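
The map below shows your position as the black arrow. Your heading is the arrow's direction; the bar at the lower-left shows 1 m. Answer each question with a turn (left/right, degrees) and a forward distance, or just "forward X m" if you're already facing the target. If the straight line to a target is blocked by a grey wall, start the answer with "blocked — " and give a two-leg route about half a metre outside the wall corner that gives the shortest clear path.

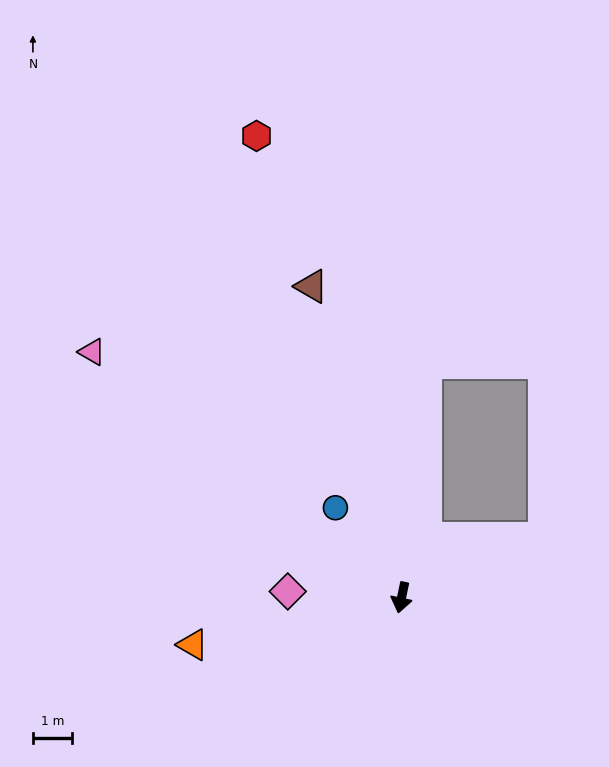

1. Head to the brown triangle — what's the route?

turn right 152°, forward 8.4 m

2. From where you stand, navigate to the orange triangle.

turn right 65°, forward 5.5 m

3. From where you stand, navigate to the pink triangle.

turn right 117°, forward 10.2 m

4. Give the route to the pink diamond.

turn right 81°, forward 3.0 m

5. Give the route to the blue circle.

turn right 132°, forward 2.9 m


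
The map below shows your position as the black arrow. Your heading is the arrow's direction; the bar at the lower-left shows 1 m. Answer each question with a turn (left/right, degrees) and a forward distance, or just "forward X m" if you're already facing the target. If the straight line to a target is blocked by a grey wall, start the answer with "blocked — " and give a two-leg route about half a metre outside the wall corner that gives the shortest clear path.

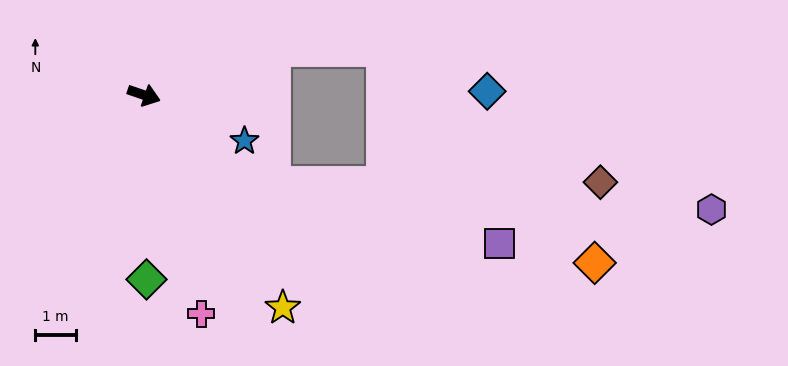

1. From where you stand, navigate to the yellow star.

turn right 38°, forward 6.3 m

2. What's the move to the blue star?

turn right 6°, forward 2.7 m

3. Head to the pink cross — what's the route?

turn right 57°, forward 5.6 m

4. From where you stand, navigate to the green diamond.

turn right 70°, forward 4.6 m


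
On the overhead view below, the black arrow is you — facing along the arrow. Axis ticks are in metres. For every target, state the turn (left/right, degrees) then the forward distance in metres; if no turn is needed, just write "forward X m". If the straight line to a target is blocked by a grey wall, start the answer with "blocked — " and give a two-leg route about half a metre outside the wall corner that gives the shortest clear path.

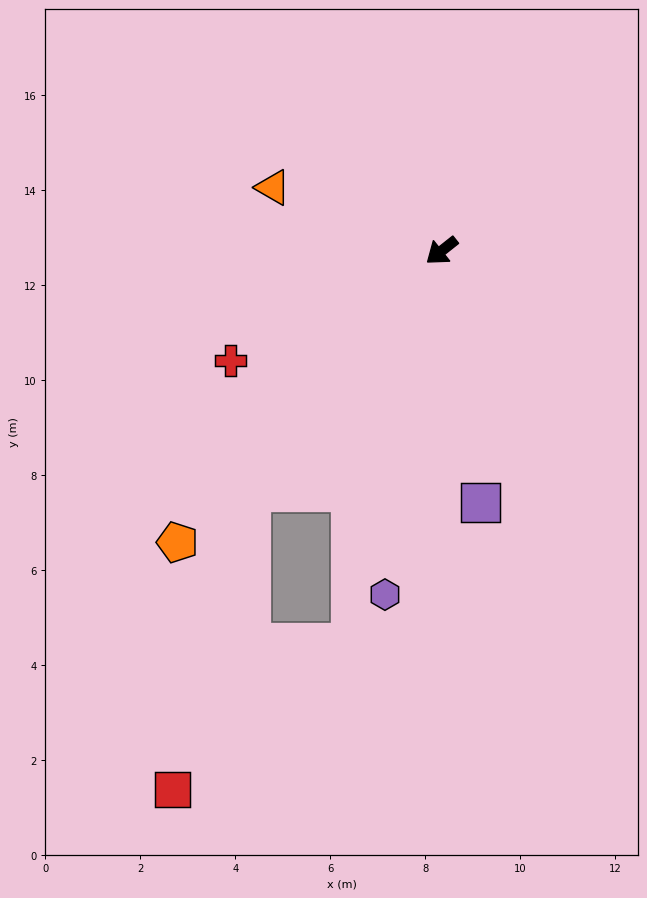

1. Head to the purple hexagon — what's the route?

turn left 42°, forward 7.3 m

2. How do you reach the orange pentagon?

turn left 9°, forward 8.3 m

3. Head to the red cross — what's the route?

turn right 11°, forward 5.0 m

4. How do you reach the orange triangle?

turn right 59°, forward 3.8 m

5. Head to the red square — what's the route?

blocked — turn left 13°, forward 6.5 m, then turn left 24°, forward 6.5 m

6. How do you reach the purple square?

turn left 60°, forward 5.4 m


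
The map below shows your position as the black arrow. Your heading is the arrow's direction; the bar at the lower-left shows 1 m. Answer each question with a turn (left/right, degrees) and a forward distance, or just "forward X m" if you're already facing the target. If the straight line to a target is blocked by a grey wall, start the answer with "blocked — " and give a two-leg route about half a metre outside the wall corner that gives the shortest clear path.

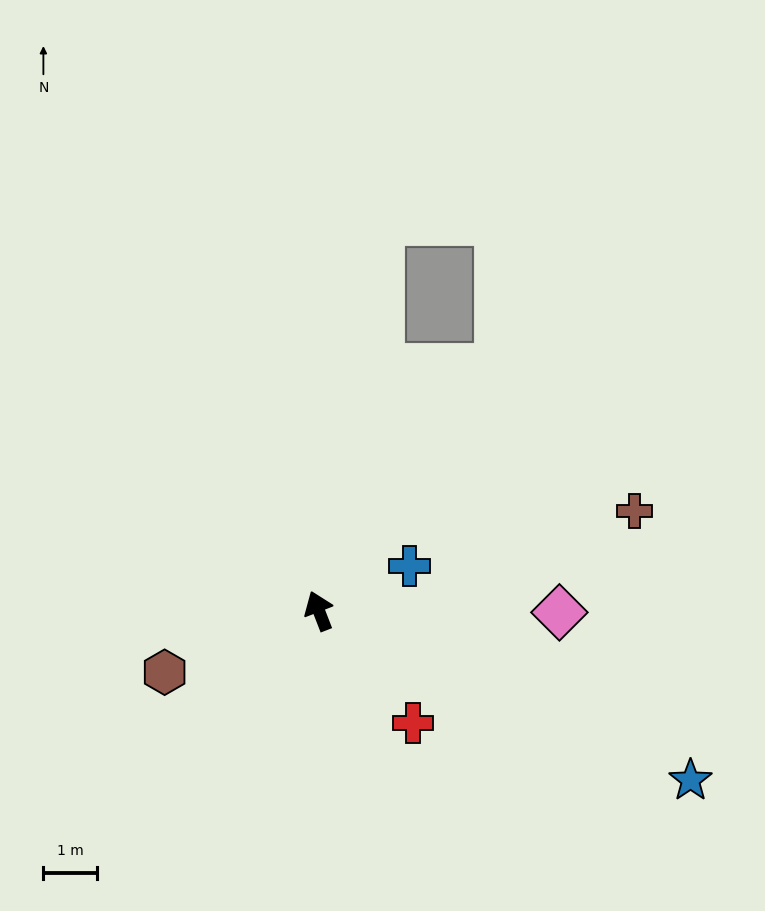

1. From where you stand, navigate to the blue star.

turn right 136°, forward 7.6 m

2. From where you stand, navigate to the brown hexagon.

turn left 90°, forward 3.1 m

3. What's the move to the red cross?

turn right 161°, forward 2.7 m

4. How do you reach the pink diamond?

turn right 112°, forward 4.5 m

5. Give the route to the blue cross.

turn right 85°, forward 1.9 m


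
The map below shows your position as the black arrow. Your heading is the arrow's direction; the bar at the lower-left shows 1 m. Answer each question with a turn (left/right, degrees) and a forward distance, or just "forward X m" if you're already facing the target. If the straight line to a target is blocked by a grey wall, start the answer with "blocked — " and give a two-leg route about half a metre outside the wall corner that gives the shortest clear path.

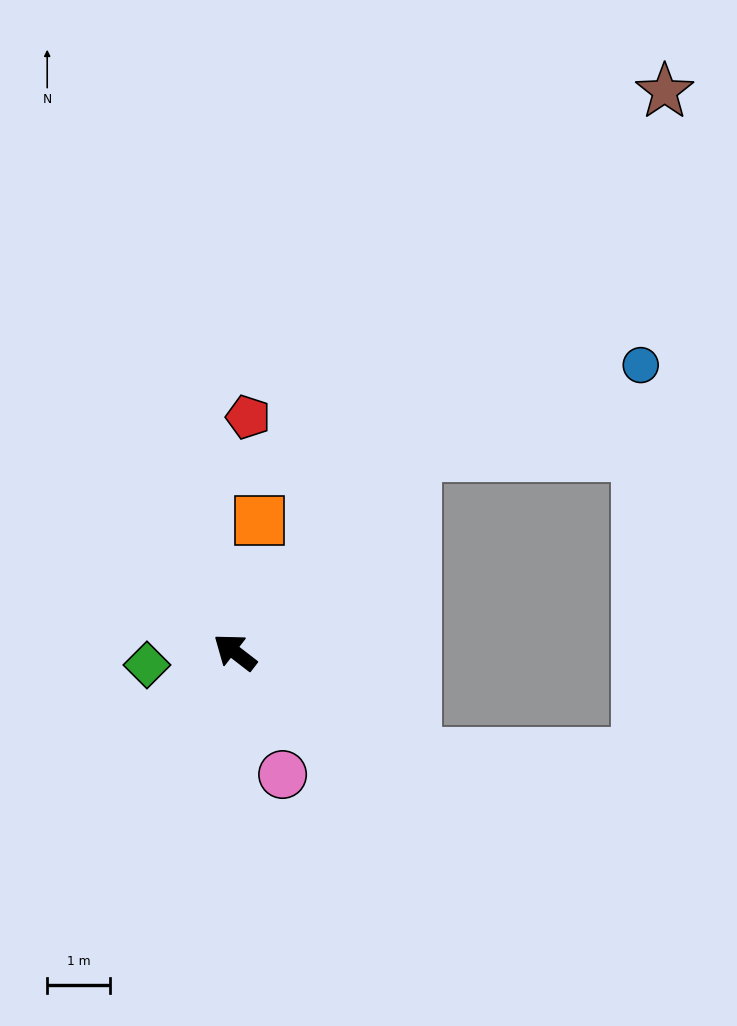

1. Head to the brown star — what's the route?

turn right 90°, forward 11.3 m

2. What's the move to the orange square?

turn right 63°, forward 2.1 m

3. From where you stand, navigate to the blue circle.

blocked — turn right 95°, forward 4.3 m, then turn right 26°, forward 3.9 m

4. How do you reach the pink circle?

turn left 149°, forward 2.1 m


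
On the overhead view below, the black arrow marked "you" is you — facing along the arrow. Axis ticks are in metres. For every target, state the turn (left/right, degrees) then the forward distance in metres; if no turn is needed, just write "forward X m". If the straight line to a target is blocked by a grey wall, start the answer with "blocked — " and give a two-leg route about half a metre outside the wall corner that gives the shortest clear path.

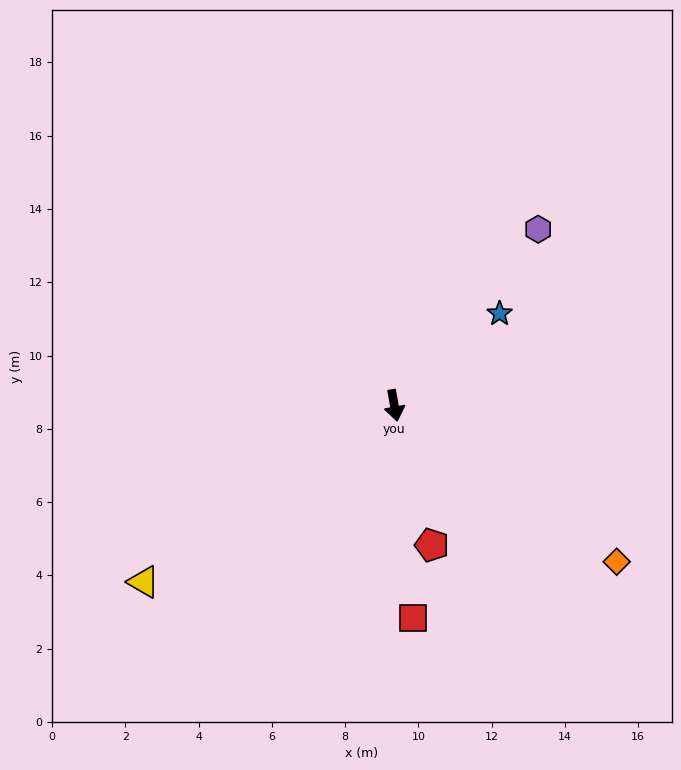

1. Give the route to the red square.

turn right 5°, forward 5.8 m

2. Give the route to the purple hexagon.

turn left 131°, forward 6.2 m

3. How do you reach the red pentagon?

turn left 5°, forward 3.9 m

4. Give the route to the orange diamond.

turn left 45°, forward 7.4 m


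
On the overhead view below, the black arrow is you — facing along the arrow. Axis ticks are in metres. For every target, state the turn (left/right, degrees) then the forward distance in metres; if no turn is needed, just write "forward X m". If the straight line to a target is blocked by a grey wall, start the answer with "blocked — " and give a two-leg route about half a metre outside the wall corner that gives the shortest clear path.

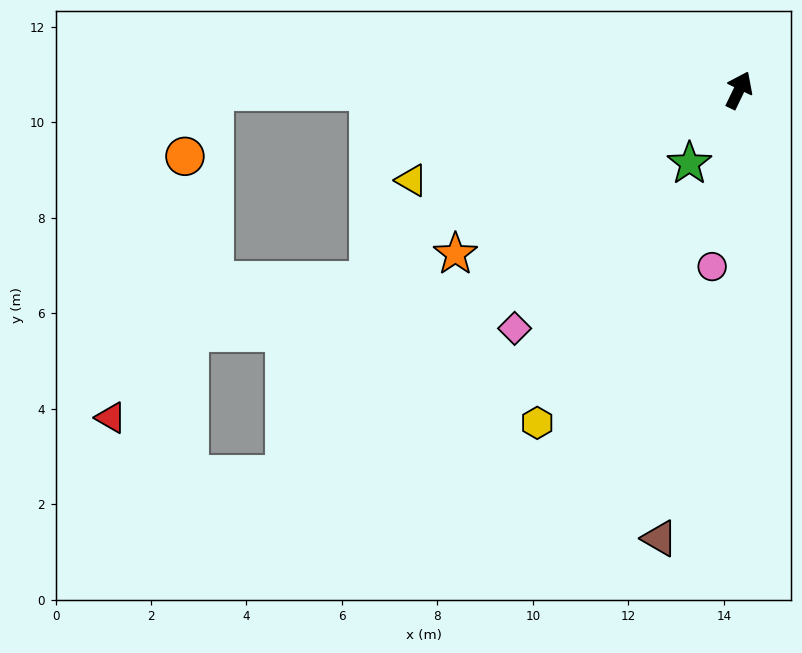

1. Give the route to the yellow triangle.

turn left 131°, forward 7.1 m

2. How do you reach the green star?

turn left 172°, forward 1.9 m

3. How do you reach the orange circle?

blocked — turn left 116°, forward 11.0 m, then turn left 66°, forward 1.5 m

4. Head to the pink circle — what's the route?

turn right 163°, forward 3.7 m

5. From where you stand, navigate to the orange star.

turn left 146°, forward 6.9 m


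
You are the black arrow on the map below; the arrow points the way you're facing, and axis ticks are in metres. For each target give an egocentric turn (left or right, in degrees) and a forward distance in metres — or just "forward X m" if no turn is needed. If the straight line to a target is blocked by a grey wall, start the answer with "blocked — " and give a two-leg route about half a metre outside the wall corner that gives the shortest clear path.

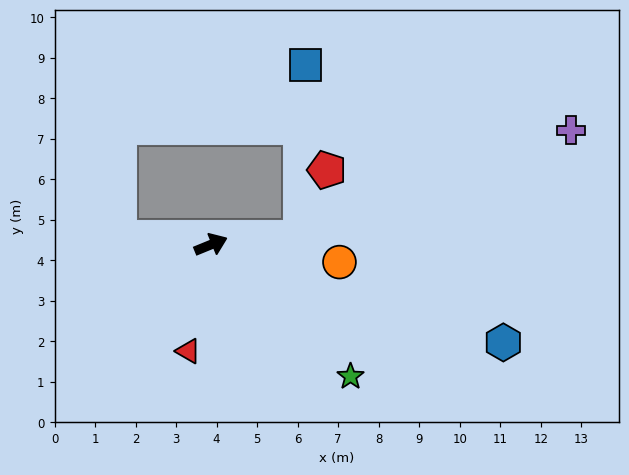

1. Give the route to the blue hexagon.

turn right 41°, forward 7.6 m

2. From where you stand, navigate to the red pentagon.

blocked — turn right 17°, forward 2.2 m, then turn left 63°, forward 1.8 m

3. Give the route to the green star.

turn right 66°, forward 4.7 m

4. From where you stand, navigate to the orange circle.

turn right 30°, forward 3.2 m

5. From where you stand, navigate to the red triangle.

turn right 124°, forward 2.7 m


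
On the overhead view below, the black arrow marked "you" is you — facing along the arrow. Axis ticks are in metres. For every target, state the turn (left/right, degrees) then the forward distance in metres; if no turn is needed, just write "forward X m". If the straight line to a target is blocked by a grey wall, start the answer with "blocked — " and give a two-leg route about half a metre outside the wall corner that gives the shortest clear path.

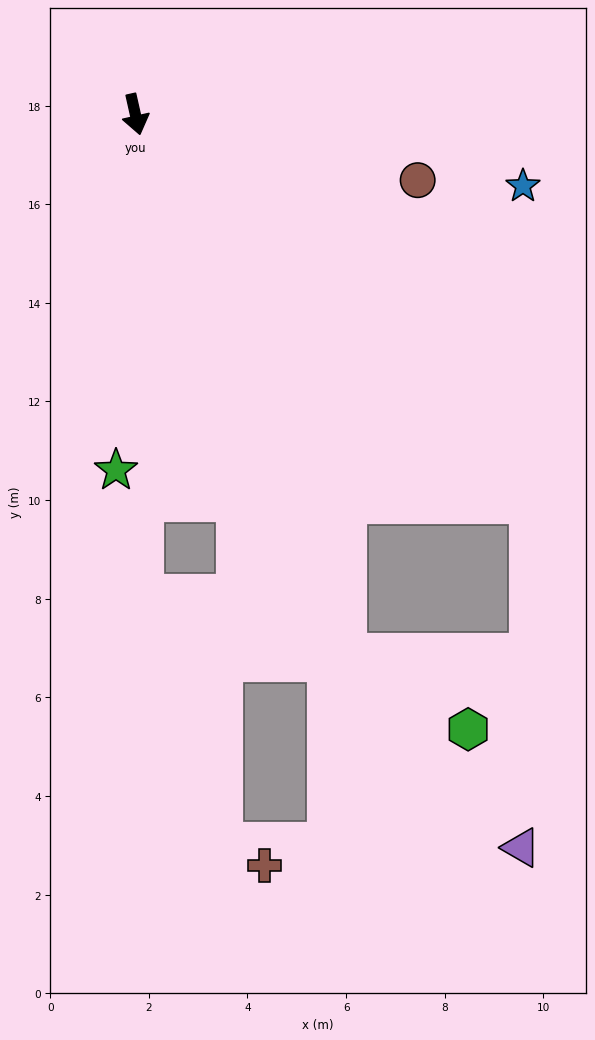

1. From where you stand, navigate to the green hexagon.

blocked — turn left 9°, forward 11.8 m, then turn left 37°, forward 2.9 m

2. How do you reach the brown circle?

turn left 64°, forward 5.9 m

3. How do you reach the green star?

turn right 16°, forward 7.2 m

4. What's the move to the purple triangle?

blocked — turn left 9°, forward 11.8 m, then turn left 21°, forward 5.3 m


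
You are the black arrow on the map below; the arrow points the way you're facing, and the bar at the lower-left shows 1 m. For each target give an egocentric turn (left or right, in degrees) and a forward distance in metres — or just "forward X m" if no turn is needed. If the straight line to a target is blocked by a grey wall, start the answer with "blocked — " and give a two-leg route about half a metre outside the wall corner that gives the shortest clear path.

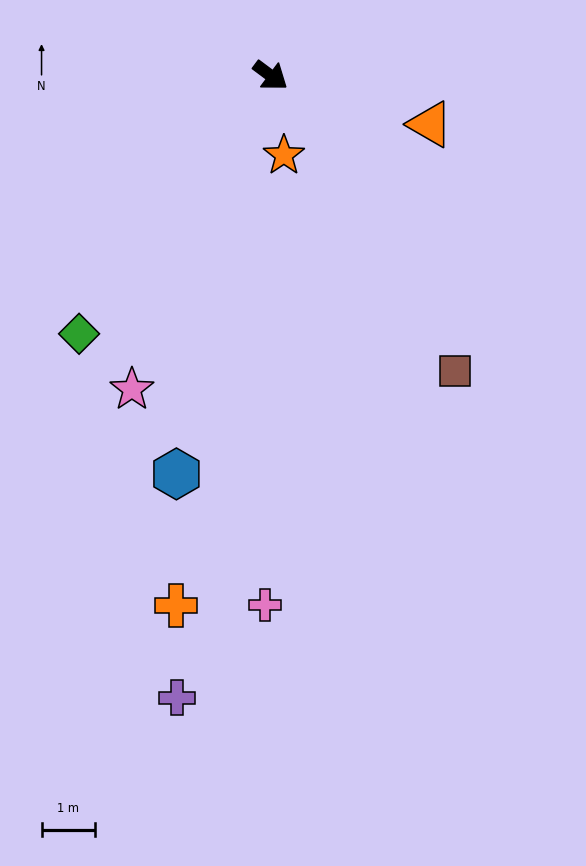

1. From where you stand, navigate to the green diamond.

turn right 90°, forward 6.0 m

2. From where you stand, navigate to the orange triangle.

turn left 20°, forward 3.1 m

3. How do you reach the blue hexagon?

turn right 67°, forward 7.6 m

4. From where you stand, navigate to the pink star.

turn right 77°, forward 6.4 m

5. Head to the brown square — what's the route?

turn right 21°, forward 6.5 m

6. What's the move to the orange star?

turn right 44°, forward 1.5 m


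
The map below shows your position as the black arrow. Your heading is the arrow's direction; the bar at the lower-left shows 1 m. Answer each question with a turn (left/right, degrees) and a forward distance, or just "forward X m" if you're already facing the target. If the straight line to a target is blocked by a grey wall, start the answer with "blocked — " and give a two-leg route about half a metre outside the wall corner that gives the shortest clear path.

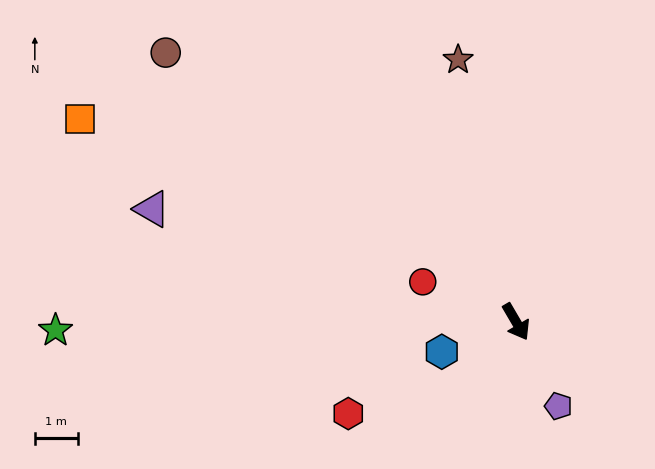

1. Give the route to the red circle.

turn right 144°, forward 2.4 m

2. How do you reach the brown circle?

turn right 158°, forward 10.3 m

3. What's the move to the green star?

turn right 119°, forward 10.7 m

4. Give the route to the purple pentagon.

turn right 4°, forward 2.2 m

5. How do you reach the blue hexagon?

turn right 98°, forward 1.9 m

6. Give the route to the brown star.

turn left 162°, forward 6.3 m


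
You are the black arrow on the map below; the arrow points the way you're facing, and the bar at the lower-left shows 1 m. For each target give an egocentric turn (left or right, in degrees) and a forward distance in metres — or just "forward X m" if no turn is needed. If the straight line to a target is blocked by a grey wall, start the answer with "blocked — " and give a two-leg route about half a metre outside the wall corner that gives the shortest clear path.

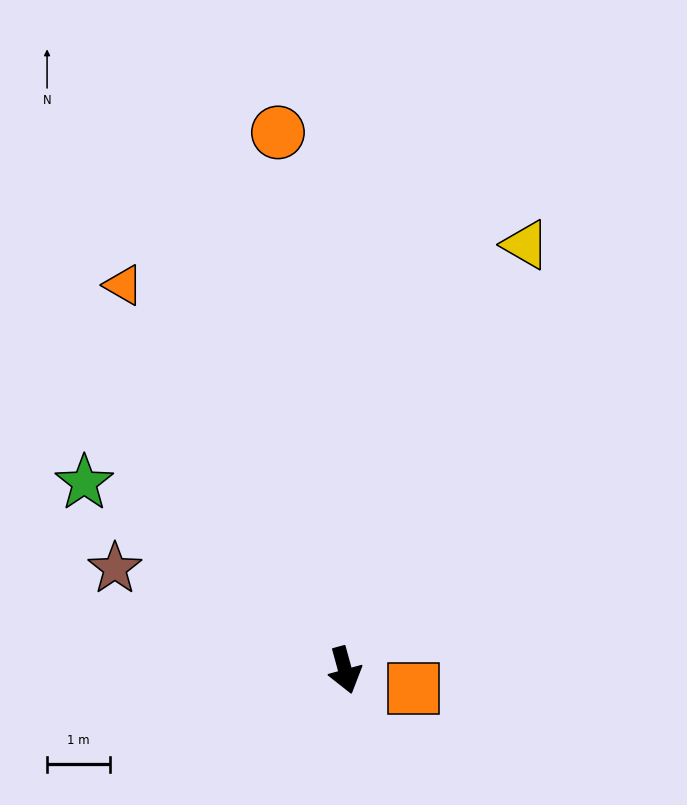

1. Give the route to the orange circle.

turn left 172°, forward 8.6 m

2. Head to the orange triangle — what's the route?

turn right 165°, forward 7.1 m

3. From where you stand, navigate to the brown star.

turn right 129°, forward 4.0 m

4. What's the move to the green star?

turn right 141°, forward 5.1 m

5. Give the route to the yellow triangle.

turn left 142°, forward 7.3 m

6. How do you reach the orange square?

turn left 60°, forward 1.1 m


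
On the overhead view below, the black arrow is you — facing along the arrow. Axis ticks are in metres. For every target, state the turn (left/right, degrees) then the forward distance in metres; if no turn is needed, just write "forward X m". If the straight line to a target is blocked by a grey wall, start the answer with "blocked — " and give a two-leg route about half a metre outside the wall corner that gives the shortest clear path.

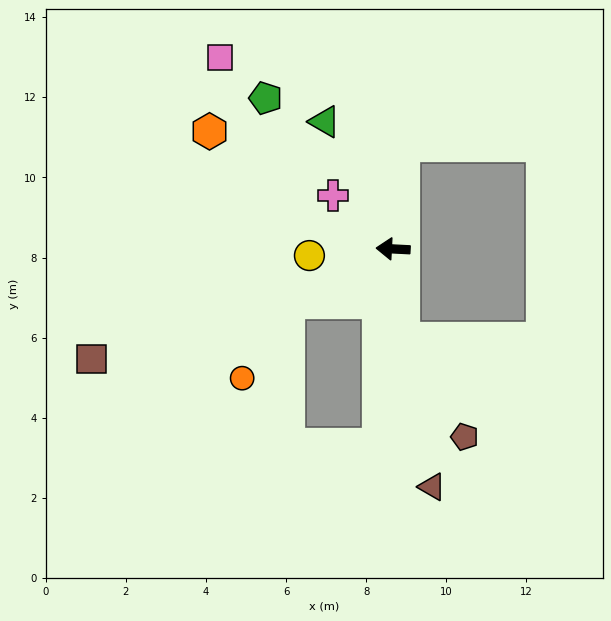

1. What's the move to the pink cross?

turn right 39°, forward 2.0 m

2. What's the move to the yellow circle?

turn left 7°, forward 2.1 m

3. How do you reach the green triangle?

turn right 59°, forward 3.6 m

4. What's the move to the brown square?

turn left 23°, forward 8.0 m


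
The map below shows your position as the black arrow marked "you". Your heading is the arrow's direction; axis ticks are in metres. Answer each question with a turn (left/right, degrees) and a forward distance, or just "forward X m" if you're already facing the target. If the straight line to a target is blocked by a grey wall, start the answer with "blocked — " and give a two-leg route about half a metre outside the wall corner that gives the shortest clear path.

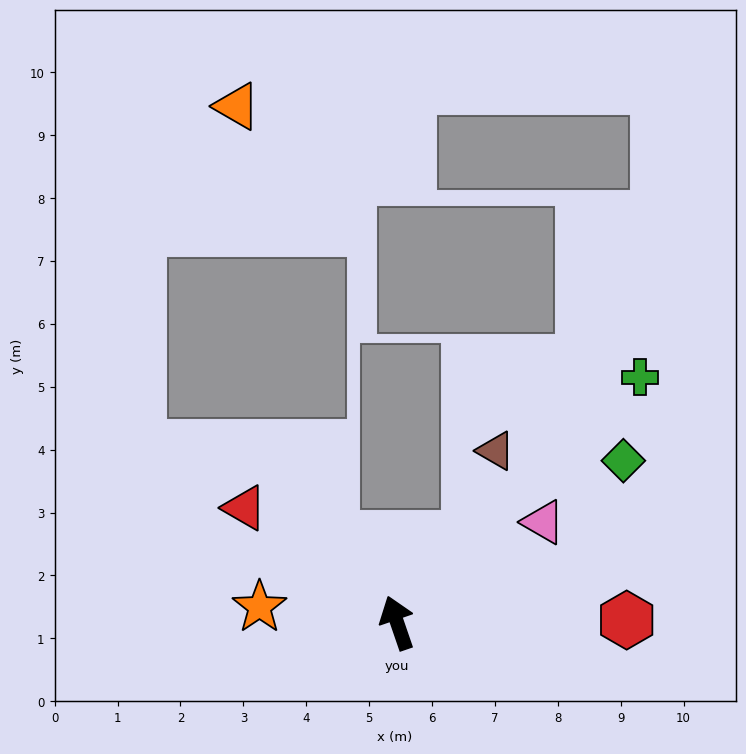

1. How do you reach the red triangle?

turn left 34°, forward 3.0 m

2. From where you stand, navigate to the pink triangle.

turn right 74°, forward 2.8 m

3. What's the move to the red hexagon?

turn right 108°, forward 3.6 m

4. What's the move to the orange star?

turn left 64°, forward 2.2 m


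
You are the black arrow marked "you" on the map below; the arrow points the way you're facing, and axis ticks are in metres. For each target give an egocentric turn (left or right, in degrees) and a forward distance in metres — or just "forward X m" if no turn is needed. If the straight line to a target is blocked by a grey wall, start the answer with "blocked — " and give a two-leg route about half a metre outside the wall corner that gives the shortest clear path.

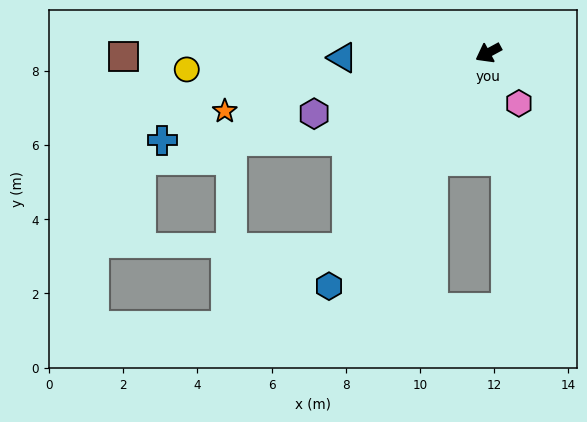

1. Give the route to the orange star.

turn right 16°, forward 7.3 m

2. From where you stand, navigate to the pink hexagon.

turn left 93°, forward 1.6 m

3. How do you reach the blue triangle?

turn right 27°, forward 3.9 m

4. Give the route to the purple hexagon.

turn right 9°, forward 5.0 m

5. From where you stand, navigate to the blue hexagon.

turn left 27°, forward 7.6 m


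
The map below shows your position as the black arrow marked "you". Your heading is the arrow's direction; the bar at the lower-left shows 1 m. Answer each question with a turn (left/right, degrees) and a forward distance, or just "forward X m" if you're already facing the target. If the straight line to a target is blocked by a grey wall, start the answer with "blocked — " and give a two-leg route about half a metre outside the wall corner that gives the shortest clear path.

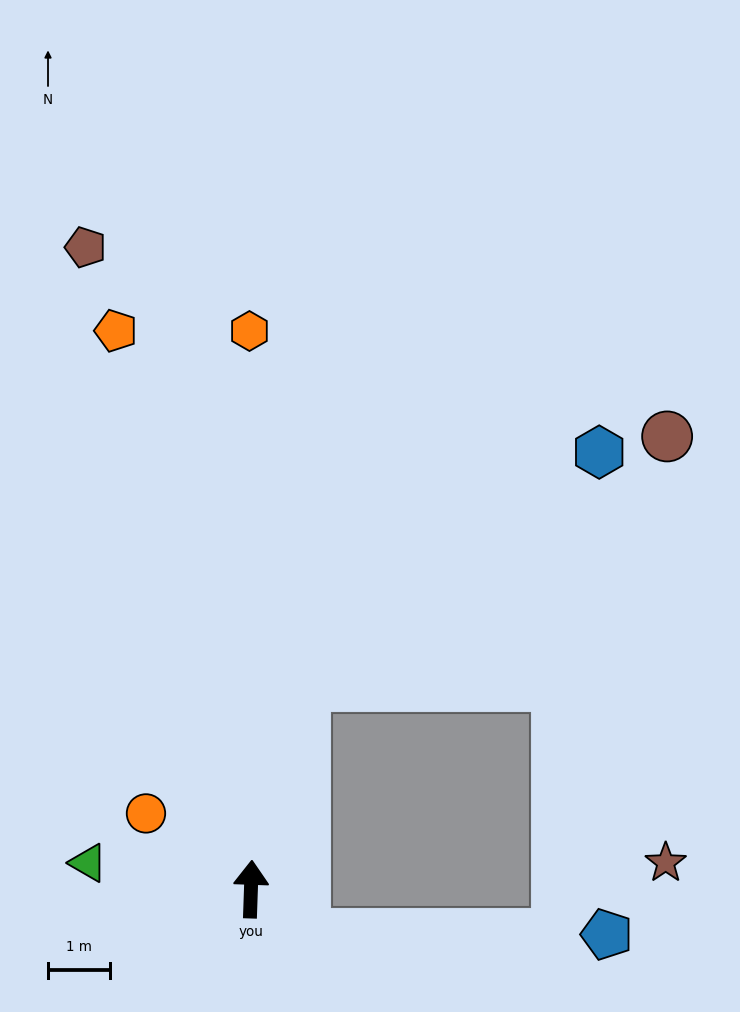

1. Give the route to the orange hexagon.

turn left 2°, forward 9.0 m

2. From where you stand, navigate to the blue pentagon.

blocked — turn right 129°, forward 1.1 m, then turn left 41°, forward 4.9 m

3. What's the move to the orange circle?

turn left 56°, forward 2.1 m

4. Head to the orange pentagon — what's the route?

turn left 16°, forward 9.3 m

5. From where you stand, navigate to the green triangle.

turn left 83°, forward 2.7 m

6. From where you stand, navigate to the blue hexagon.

blocked — turn right 13°, forward 3.4 m, then turn right 37°, forward 6.1 m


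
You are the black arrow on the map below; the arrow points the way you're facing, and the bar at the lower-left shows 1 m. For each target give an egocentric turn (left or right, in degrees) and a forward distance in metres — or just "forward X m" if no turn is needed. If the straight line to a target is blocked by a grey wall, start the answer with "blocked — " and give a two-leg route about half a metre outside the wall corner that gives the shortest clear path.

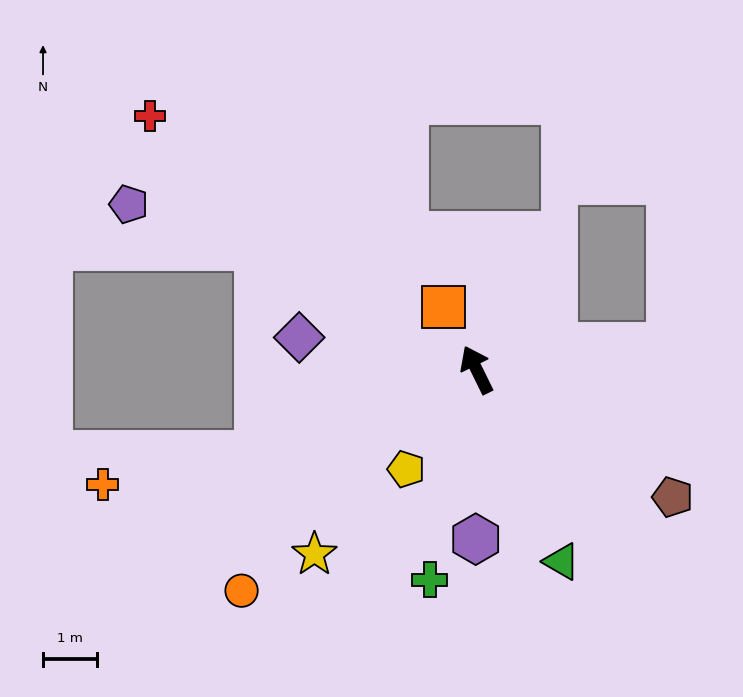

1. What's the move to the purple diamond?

turn left 54°, forward 3.4 m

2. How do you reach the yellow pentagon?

turn left 119°, forward 2.3 m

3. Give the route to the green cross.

turn left 141°, forward 4.0 m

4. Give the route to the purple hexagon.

turn left 153°, forward 3.2 m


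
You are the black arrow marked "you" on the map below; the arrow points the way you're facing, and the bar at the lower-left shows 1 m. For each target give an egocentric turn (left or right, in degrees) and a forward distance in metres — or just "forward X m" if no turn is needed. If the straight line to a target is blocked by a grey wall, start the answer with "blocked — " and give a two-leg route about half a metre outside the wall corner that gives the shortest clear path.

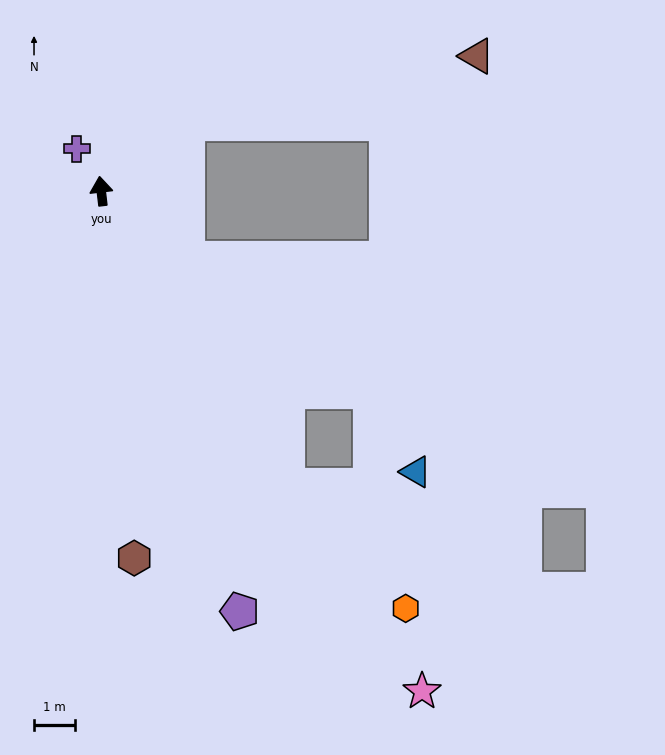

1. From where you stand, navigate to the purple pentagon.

turn right 168°, forward 10.8 m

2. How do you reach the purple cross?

turn left 23°, forward 1.2 m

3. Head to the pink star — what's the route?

turn right 154°, forward 14.5 m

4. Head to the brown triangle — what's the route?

blocked — turn right 59°, forward 2.7 m, then turn right 24°, forward 7.2 m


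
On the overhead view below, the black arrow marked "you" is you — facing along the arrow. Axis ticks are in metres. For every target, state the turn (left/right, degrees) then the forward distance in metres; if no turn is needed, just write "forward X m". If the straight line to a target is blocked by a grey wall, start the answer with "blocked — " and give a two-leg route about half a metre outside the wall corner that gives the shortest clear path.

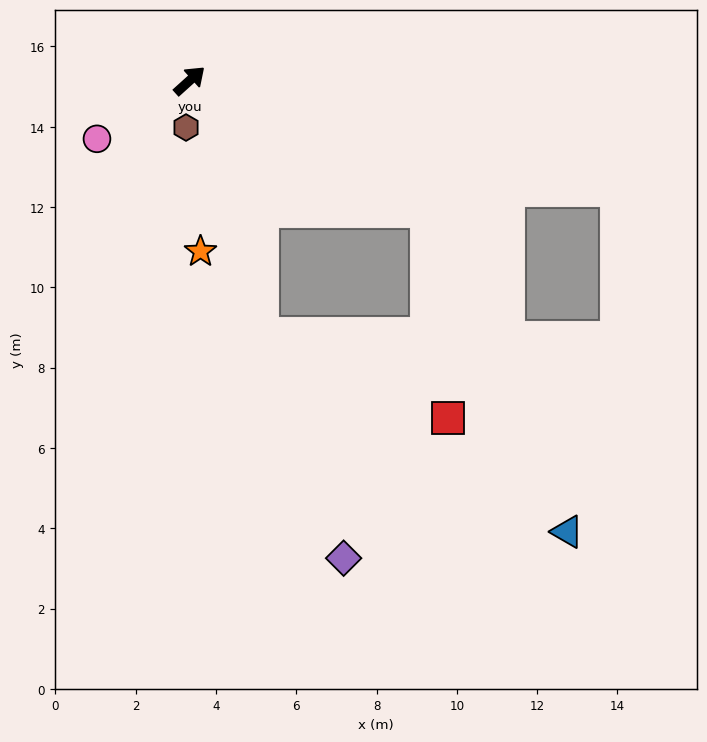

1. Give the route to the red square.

blocked — turn right 71°, forward 6.7 m, then turn right 55°, forward 5.2 m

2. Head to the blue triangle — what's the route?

blocked — turn right 71°, forward 6.7 m, then turn right 37°, forward 8.7 m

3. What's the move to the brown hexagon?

turn right 136°, forward 1.2 m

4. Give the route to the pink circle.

turn left 170°, forward 2.7 m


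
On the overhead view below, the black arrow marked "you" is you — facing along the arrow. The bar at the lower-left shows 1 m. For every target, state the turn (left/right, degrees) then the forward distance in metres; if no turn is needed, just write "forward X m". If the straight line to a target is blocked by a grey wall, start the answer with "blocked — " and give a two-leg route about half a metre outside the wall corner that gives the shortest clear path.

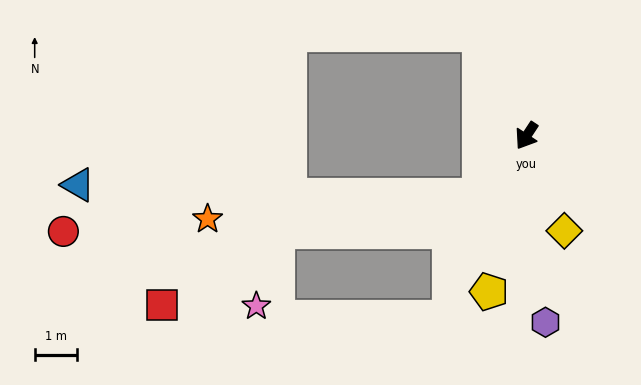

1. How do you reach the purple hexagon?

turn left 39°, forward 4.4 m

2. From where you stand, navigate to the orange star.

blocked — turn right 4°, forward 1.8 m, then turn right 48°, forward 6.5 m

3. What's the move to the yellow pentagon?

turn left 20°, forward 3.8 m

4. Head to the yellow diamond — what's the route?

turn left 55°, forward 2.4 m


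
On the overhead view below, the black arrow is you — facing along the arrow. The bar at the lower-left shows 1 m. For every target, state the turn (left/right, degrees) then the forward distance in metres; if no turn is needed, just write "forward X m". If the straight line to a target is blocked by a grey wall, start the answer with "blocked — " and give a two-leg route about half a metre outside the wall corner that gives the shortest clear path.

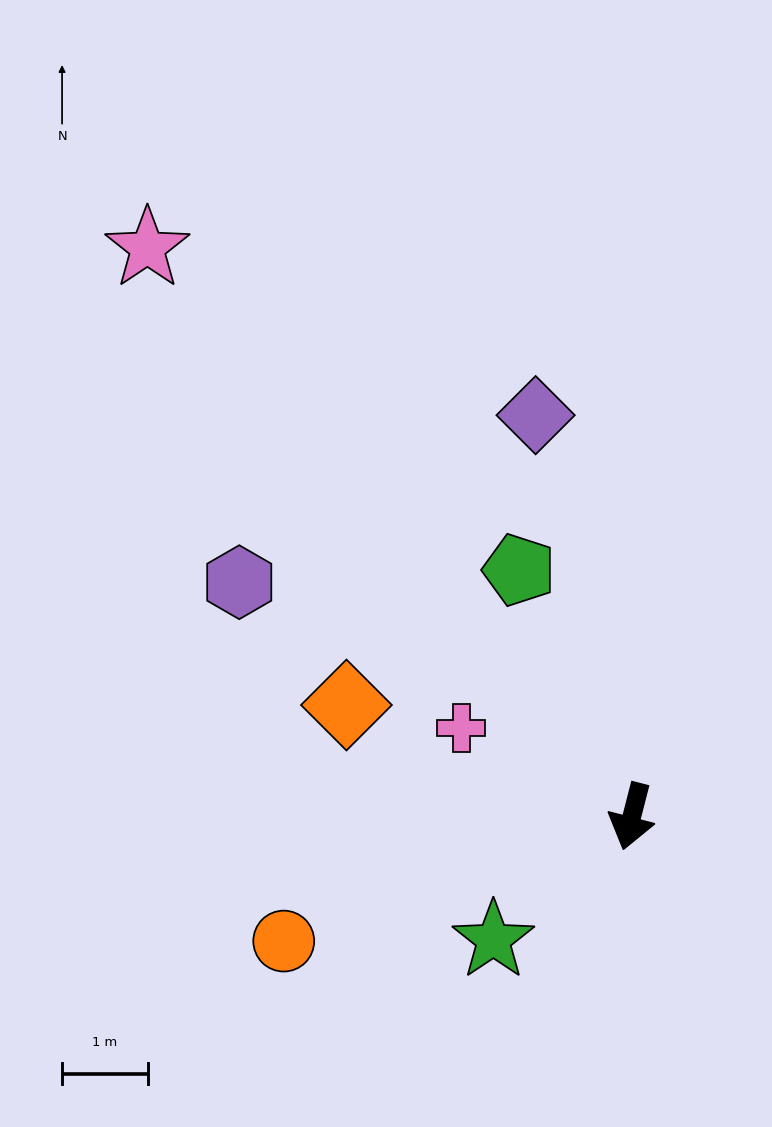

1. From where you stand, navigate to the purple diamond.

turn right 152°, forward 4.8 m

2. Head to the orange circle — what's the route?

turn right 56°, forward 4.3 m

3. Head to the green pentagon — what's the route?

turn right 141°, forward 3.2 m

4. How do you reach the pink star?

turn right 125°, forward 8.7 m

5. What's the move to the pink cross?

turn right 103°, forward 2.2 m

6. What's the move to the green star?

turn right 34°, forward 2.2 m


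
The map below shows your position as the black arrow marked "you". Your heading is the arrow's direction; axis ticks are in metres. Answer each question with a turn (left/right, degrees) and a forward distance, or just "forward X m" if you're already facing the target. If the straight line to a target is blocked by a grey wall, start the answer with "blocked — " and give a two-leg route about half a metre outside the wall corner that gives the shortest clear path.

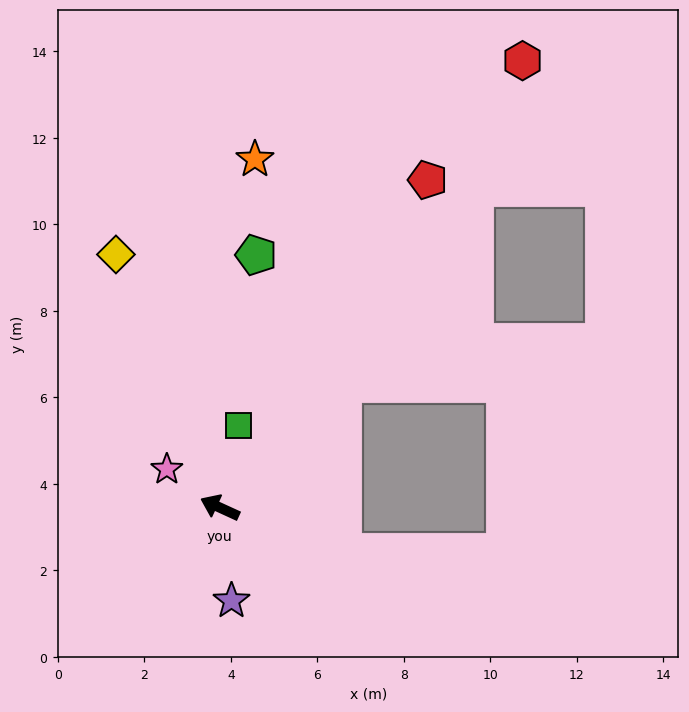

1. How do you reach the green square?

turn right 78°, forward 2.0 m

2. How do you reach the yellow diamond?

turn right 43°, forward 6.3 m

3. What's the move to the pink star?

turn right 11°, forward 1.5 m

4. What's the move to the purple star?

turn left 122°, forward 2.2 m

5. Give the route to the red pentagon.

turn right 98°, forward 9.0 m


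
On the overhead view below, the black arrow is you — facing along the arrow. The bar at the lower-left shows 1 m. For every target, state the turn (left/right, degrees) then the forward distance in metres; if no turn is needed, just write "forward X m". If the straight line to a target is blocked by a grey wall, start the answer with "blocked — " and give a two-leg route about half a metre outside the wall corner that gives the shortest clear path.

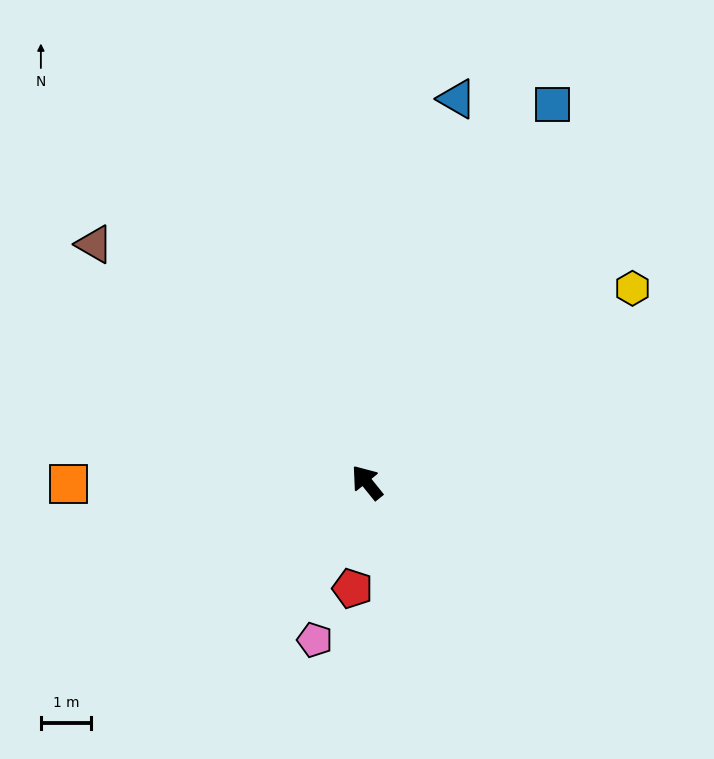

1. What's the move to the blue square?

turn right 65°, forward 8.5 m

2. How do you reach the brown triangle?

turn left 10°, forward 7.3 m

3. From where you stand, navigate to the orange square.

turn left 51°, forward 6.0 m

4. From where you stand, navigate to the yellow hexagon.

turn right 93°, forward 6.6 m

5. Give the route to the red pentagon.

turn left 133°, forward 2.2 m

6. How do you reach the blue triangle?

turn right 52°, forward 7.9 m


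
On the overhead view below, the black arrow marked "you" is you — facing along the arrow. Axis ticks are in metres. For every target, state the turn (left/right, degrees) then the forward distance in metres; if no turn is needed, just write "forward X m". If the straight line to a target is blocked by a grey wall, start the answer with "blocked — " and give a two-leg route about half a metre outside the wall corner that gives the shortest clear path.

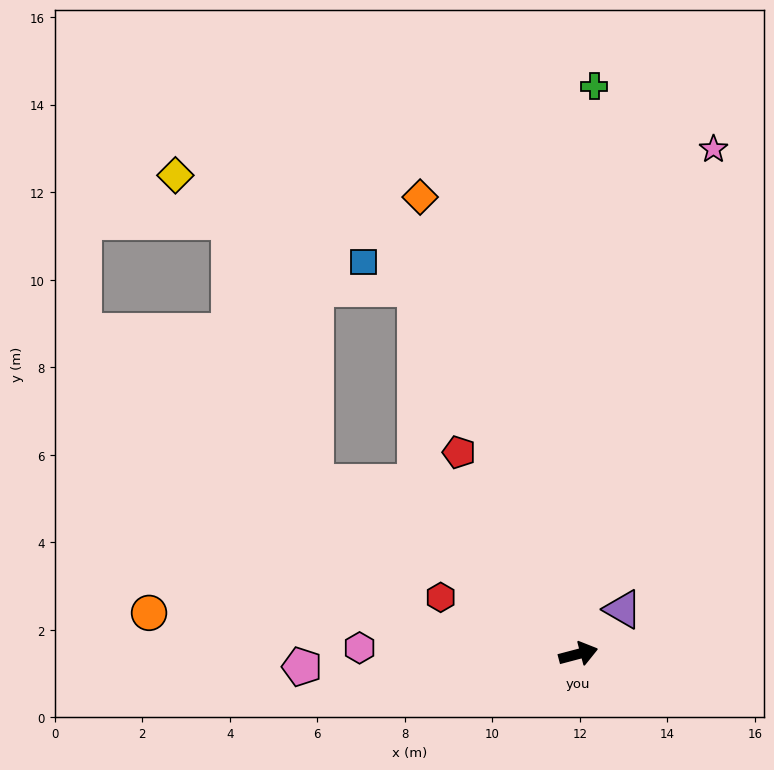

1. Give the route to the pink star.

turn left 60°, forward 11.9 m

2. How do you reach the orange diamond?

turn left 94°, forward 11.0 m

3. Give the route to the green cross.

turn left 74°, forward 13.0 m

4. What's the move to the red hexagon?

turn left 143°, forward 3.4 m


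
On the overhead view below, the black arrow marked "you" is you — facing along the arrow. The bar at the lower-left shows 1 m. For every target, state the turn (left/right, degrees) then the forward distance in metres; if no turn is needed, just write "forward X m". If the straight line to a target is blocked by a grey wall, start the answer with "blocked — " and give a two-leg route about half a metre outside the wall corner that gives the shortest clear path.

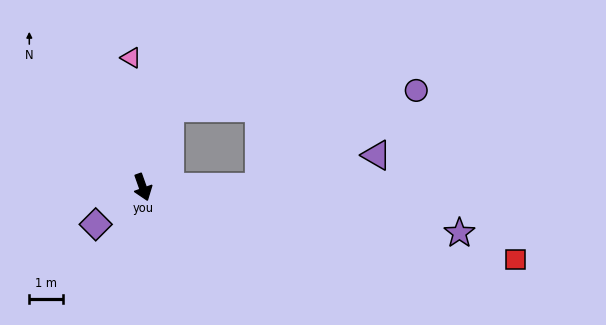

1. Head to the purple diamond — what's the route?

turn right 71°, forward 1.8 m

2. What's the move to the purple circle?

blocked — turn left 70°, forward 3.5 m, then turn left 32°, forward 5.5 m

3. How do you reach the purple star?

turn left 62°, forward 9.6 m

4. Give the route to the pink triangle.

turn left 166°, forward 3.9 m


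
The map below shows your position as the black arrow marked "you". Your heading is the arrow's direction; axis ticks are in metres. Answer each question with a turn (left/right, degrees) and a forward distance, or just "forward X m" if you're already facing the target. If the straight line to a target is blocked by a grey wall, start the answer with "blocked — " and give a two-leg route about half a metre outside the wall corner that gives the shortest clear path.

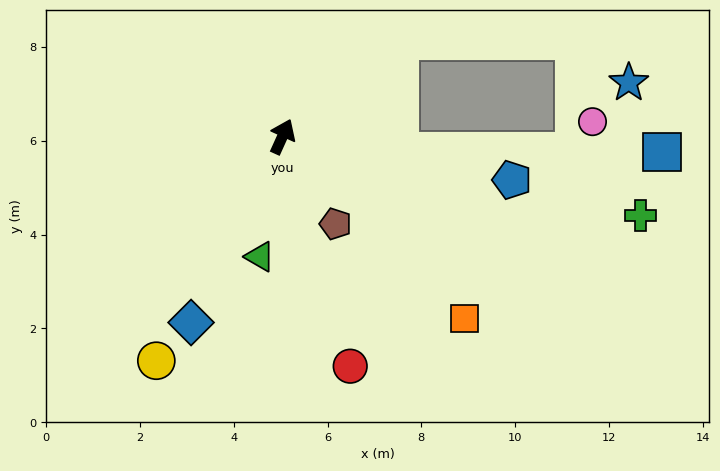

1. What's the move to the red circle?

turn right 139°, forward 5.1 m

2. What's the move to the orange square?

turn right 111°, forward 5.5 m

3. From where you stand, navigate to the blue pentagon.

turn right 76°, forward 5.0 m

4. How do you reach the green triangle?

turn right 166°, forward 2.6 m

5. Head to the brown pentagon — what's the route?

turn right 124°, forward 2.2 m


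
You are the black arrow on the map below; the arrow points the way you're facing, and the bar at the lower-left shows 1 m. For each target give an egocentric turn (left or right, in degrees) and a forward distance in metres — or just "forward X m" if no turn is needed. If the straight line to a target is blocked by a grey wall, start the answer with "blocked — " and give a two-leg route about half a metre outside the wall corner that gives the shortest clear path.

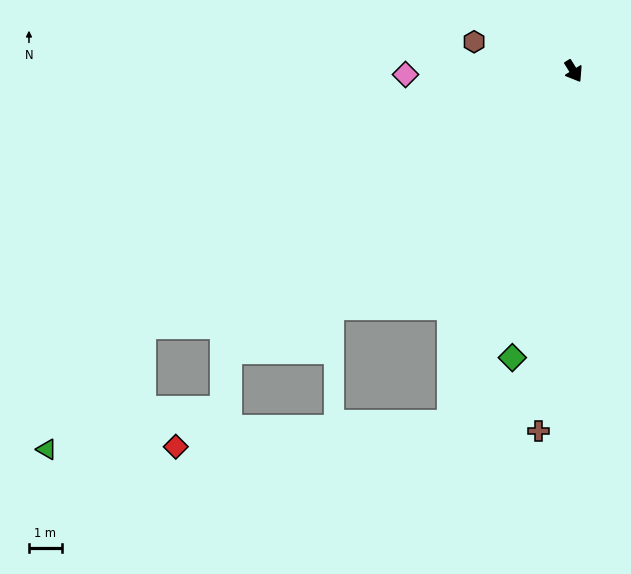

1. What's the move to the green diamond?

turn right 44°, forward 8.9 m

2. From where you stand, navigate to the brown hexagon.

turn right 138°, forward 3.2 m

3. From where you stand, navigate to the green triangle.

blocked — turn right 91°, forward 15.2 m, then turn left 21°, forward 4.8 m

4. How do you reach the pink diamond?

turn right 121°, forward 5.1 m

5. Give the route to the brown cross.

turn right 37°, forward 11.0 m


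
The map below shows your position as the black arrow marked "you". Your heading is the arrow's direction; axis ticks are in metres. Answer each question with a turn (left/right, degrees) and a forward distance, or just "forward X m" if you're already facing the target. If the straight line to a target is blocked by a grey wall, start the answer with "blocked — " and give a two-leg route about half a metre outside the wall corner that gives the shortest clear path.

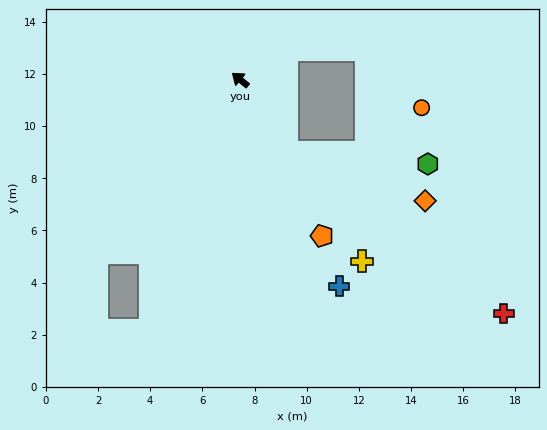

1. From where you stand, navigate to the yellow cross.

turn left 163°, forward 8.4 m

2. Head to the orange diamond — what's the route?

blocked — turn left 163°, forward 3.3 m, then turn left 37°, forward 5.6 m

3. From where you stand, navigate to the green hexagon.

blocked — turn left 163°, forward 3.3 m, then turn left 51°, forward 5.4 m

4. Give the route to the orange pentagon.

turn left 157°, forward 6.8 m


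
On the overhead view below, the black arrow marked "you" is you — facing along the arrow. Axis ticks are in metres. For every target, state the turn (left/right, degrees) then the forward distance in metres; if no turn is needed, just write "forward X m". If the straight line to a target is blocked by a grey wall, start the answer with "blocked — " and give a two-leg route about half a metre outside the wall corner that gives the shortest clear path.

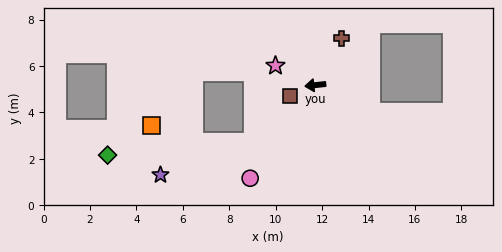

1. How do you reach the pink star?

turn right 32°, forward 1.9 m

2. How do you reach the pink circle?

turn left 49°, forward 4.9 m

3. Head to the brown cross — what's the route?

turn right 125°, forward 2.3 m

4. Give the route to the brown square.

turn left 17°, forward 1.2 m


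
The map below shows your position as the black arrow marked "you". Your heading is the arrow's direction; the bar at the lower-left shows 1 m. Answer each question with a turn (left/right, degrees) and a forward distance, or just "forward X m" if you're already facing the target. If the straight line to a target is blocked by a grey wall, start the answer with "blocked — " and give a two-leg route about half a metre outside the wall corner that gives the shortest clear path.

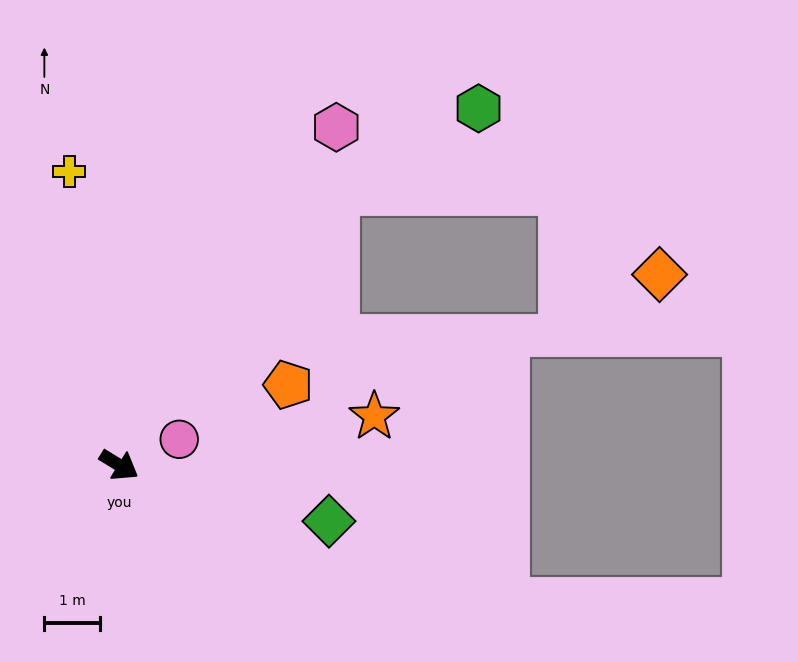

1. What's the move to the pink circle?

turn left 55°, forward 1.2 m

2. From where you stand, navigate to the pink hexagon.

turn left 89°, forward 7.3 m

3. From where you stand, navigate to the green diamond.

turn left 17°, forward 3.9 m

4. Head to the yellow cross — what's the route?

turn left 131°, forward 5.4 m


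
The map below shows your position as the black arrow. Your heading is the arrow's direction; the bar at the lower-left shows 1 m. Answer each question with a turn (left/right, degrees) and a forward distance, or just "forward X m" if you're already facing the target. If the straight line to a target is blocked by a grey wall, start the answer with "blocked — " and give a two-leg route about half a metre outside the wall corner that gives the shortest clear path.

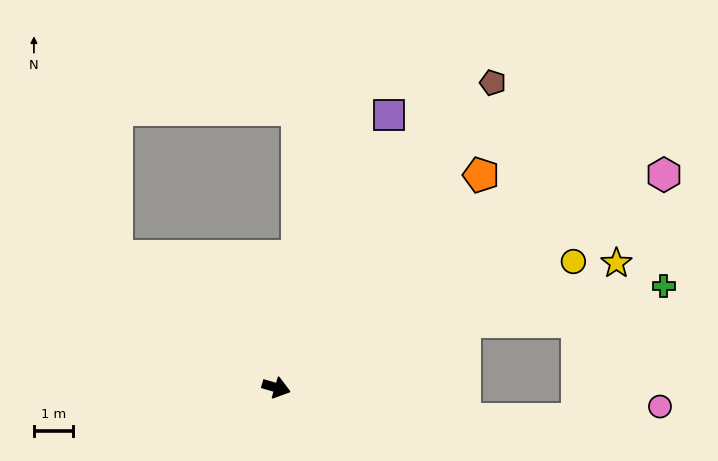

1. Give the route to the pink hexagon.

turn left 45°, forward 11.3 m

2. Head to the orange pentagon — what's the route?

turn left 62°, forward 7.5 m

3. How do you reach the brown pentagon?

turn left 71°, forward 9.6 m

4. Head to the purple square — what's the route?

turn left 84°, forward 7.5 m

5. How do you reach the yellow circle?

turn left 39°, forward 8.2 m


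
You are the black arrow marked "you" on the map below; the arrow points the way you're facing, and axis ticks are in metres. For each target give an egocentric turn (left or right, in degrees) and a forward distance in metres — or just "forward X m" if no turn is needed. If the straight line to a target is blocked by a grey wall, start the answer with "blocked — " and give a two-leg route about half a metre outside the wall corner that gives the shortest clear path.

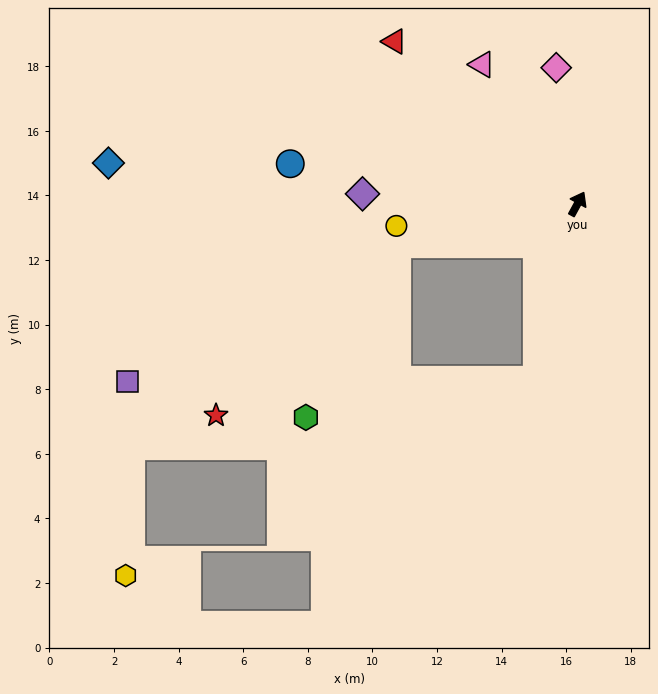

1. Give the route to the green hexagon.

blocked — turn left 131°, forward 5.7 m, then turn left 50°, forward 6.0 m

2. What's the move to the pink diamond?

turn left 37°, forward 4.3 m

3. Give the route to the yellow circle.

turn left 126°, forward 5.7 m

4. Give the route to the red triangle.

turn left 77°, forward 7.6 m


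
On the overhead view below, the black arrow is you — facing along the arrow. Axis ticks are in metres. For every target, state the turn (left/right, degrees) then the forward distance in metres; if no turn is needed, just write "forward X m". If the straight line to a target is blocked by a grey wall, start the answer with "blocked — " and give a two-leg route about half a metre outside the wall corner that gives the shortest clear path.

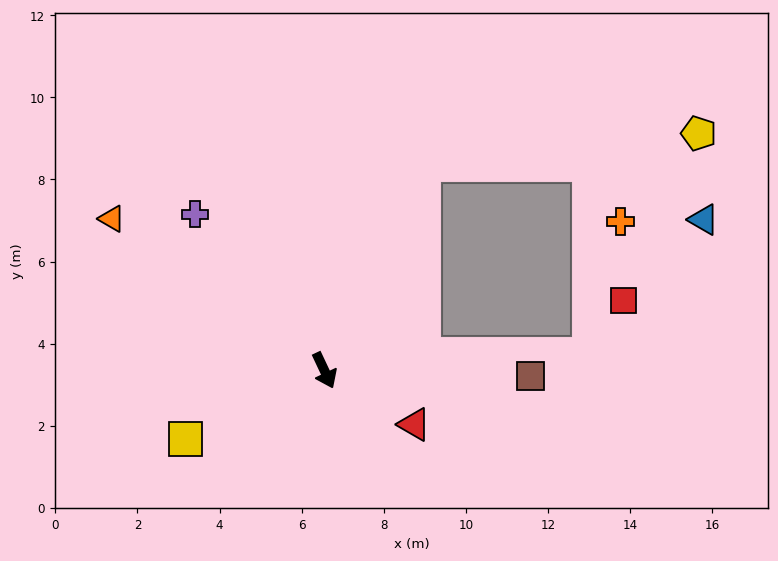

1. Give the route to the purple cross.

turn right 166°, forward 4.9 m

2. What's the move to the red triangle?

turn left 34°, forward 2.6 m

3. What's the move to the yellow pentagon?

blocked — turn left 129°, forward 5.6 m, then turn right 58°, forward 6.8 m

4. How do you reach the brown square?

turn left 63°, forward 5.0 m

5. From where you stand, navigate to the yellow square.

turn right 89°, forward 3.8 m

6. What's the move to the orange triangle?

turn right 151°, forward 6.4 m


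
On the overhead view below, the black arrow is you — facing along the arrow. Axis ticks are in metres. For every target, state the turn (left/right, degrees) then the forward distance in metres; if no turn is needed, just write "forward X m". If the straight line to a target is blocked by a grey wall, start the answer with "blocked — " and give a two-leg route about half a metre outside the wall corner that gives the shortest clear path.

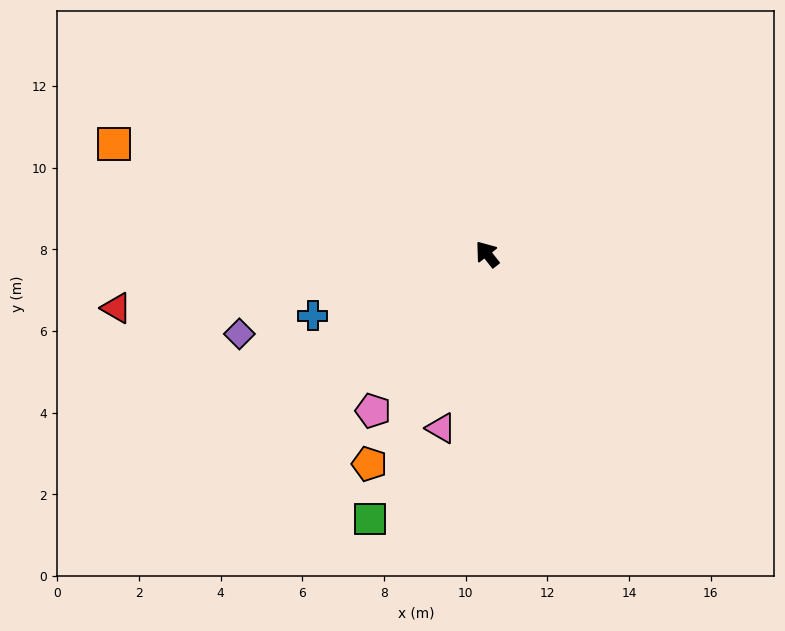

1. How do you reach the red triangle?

turn left 60°, forward 9.2 m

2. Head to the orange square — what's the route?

turn left 35°, forward 9.5 m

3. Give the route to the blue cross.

turn left 71°, forward 4.5 m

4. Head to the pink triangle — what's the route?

turn left 127°, forward 4.4 m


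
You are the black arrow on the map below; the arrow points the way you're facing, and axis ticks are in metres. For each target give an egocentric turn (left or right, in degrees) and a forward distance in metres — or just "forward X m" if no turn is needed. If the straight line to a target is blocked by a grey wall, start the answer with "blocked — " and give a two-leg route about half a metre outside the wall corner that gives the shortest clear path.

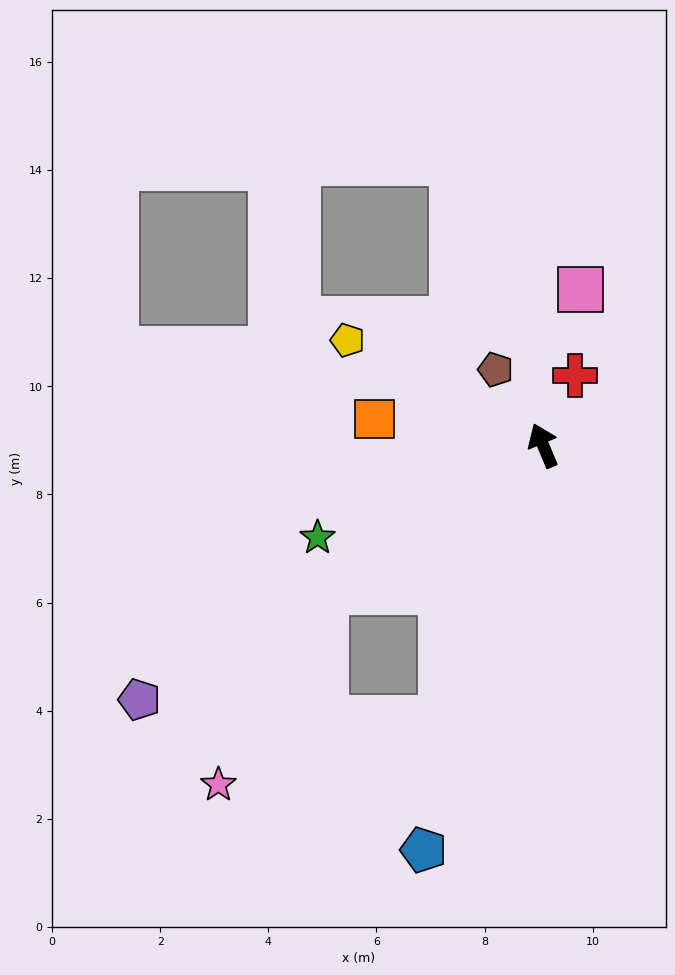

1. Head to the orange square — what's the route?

turn left 58°, forward 3.2 m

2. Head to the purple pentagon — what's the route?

turn left 99°, forward 8.8 m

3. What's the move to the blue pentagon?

turn left 141°, forward 7.8 m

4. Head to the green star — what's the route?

turn left 89°, forward 4.5 m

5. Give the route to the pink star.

blocked — turn left 101°, forward 4.8 m, then turn left 27°, forward 4.1 m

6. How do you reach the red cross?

turn right 47°, forward 1.4 m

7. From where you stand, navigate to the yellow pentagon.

turn left 39°, forward 4.1 m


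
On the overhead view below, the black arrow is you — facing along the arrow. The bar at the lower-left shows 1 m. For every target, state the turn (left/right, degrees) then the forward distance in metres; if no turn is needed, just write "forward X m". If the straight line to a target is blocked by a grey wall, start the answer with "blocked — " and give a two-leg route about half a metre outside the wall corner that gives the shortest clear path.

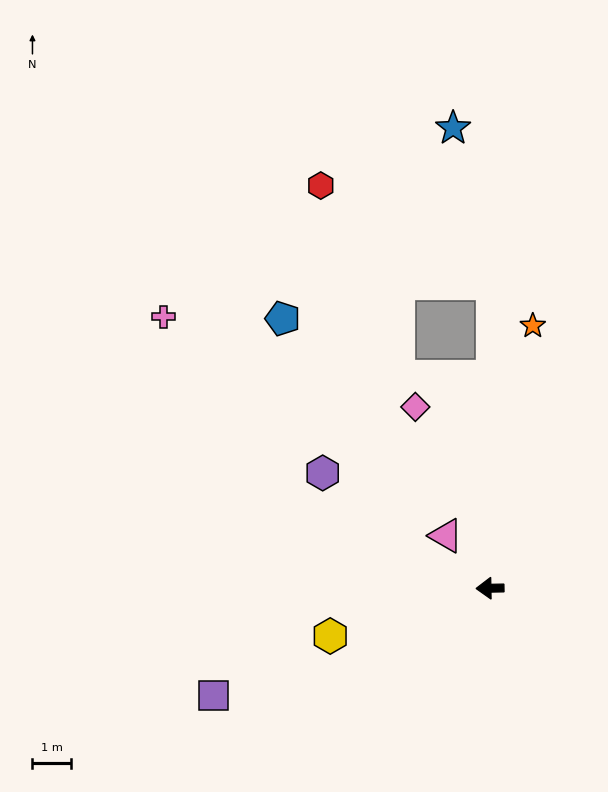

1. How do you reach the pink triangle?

turn right 51°, forward 1.8 m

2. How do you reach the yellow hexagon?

turn left 16°, forward 4.3 m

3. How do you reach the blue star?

blocked — turn right 91°, forward 7.8 m, then turn left 14°, forward 4.1 m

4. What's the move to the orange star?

turn right 100°, forward 6.8 m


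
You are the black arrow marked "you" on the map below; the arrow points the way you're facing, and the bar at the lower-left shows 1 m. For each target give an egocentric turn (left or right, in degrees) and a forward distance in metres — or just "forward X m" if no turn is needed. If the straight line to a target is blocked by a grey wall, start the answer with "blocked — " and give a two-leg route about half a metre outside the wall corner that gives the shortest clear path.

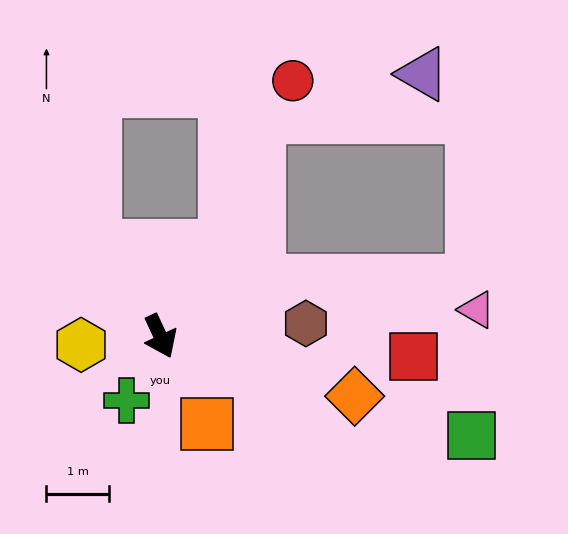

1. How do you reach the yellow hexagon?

turn right 109°, forward 1.3 m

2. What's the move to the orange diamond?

turn left 48°, forward 3.3 m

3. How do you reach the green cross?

turn right 53°, forward 1.2 m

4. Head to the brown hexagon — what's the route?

turn left 70°, forward 2.3 m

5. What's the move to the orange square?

turn left 3°, forward 1.6 m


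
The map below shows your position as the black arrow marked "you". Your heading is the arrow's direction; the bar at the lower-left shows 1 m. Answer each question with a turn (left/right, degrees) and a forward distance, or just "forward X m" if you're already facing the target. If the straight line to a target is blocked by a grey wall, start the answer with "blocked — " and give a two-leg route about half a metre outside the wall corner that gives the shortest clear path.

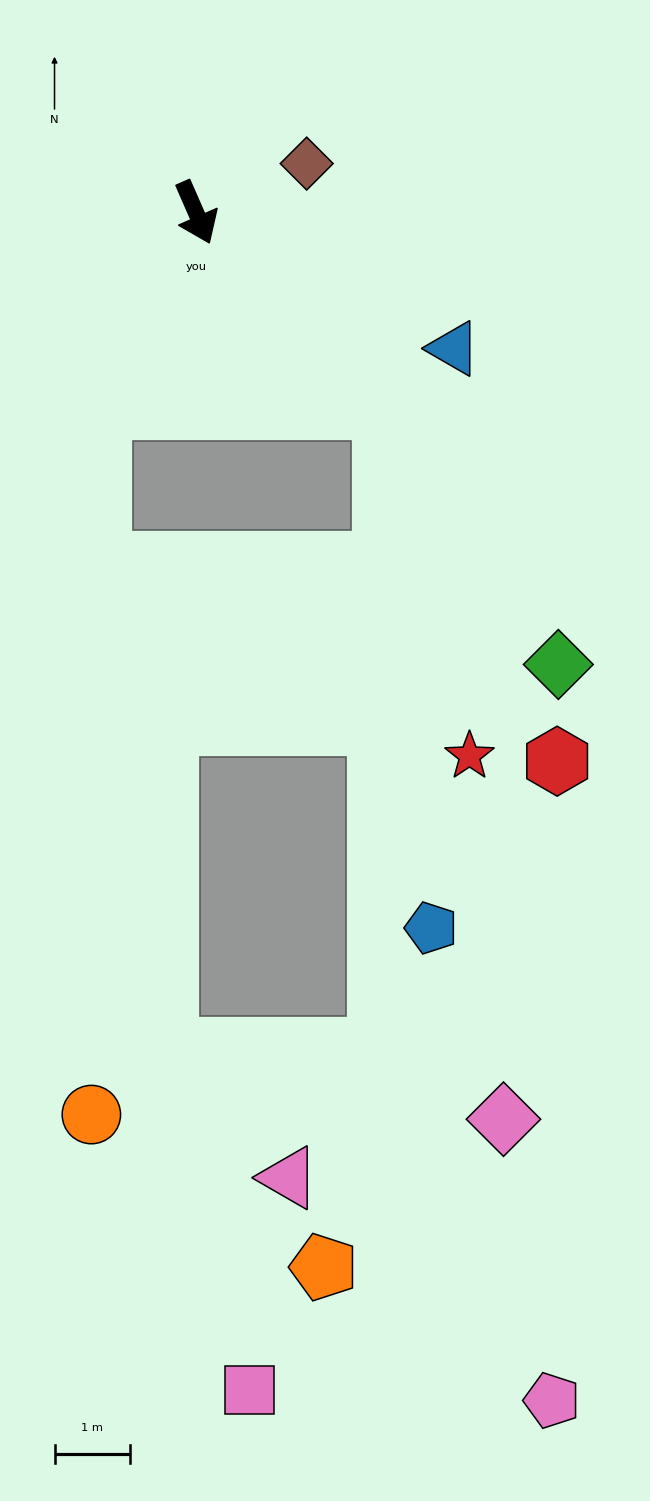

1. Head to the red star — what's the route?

blocked — turn left 21°, forward 3.6 m, then turn right 31°, forward 4.8 m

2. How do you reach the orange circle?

blocked — turn right 50°, forward 2.9 m, then turn left 26°, forward 9.4 m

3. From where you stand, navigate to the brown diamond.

turn left 90°, forward 1.6 m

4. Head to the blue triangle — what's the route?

turn left 39°, forward 3.9 m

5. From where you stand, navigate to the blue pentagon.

blocked — turn left 21°, forward 3.6 m, then turn right 40°, forward 6.9 m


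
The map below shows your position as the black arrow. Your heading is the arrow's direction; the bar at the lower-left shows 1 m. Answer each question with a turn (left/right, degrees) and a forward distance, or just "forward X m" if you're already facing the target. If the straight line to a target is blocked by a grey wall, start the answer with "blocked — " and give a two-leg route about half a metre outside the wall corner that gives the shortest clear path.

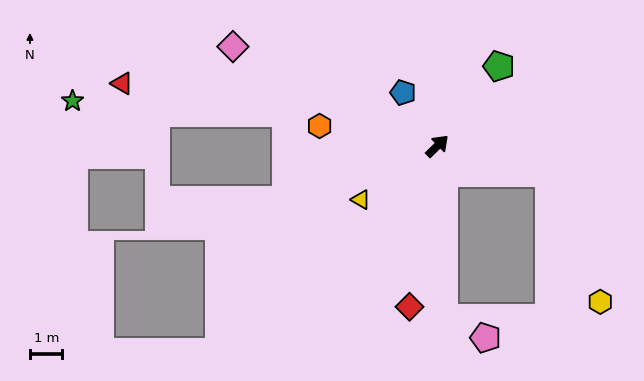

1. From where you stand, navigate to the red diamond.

turn right 144°, forward 5.0 m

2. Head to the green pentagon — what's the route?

turn left 8°, forward 3.1 m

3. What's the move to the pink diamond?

turn left 110°, forward 7.0 m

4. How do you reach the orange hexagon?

turn left 126°, forward 3.7 m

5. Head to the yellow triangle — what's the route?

turn left 171°, forward 2.9 m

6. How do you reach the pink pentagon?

blocked — turn right 132°, forward 5.3 m, then turn left 61°, forward 1.4 m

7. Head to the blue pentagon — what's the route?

turn left 78°, forward 2.0 m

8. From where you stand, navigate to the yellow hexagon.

blocked — turn right 58°, forward 3.5 m, then turn right 54°, forward 4.3 m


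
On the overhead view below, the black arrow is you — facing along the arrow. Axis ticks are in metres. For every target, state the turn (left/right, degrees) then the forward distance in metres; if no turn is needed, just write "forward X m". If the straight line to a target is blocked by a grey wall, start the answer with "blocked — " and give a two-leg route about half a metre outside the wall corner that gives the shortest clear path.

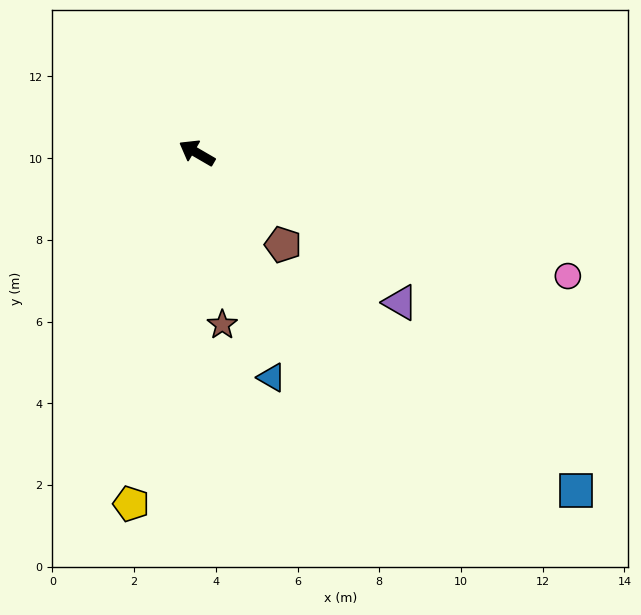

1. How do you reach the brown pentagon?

turn left 163°, forward 3.1 m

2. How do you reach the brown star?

turn left 129°, forward 4.3 m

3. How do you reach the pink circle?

turn right 168°, forward 9.6 m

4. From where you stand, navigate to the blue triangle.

turn left 139°, forward 5.8 m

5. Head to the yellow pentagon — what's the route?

turn left 110°, forward 8.7 m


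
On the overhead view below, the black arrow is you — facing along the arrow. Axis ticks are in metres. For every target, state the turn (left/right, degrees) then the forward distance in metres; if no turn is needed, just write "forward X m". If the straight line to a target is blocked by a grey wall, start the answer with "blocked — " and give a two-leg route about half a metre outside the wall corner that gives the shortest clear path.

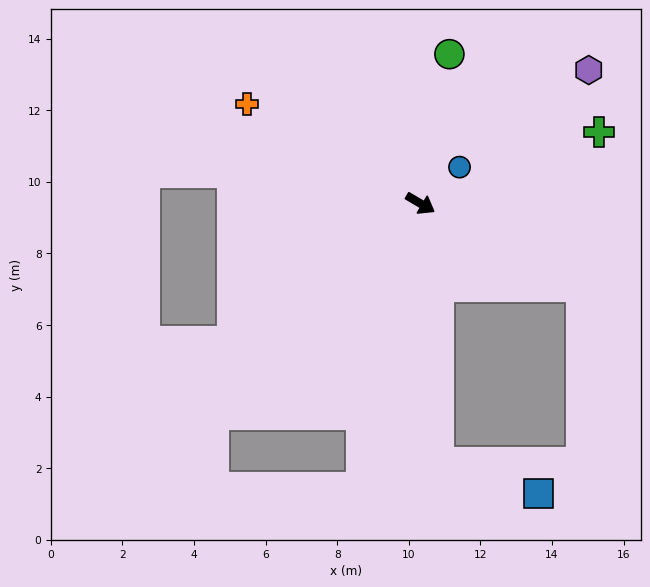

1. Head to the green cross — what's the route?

turn left 52°, forward 5.4 m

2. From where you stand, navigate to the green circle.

turn left 110°, forward 4.3 m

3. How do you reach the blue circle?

turn left 73°, forward 1.5 m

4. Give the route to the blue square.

blocked — turn right 55°, forward 7.2 m, then turn left 68°, forward 2.9 m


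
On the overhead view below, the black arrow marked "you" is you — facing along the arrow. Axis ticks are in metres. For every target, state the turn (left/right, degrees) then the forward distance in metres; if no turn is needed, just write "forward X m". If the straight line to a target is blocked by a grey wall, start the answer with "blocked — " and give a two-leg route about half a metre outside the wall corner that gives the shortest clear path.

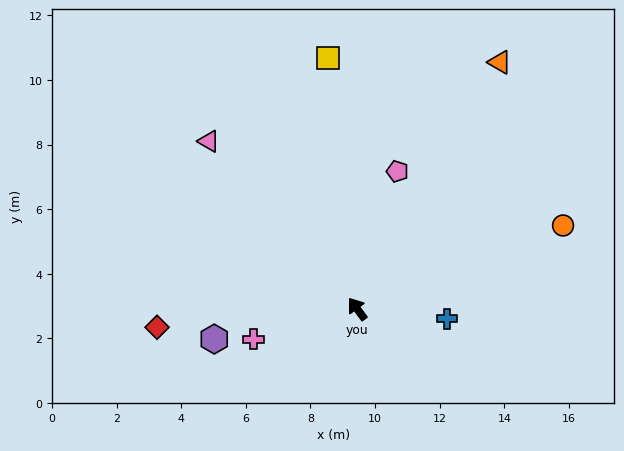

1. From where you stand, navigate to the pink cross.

turn left 70°, forward 3.3 m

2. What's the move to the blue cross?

turn right 132°, forward 2.8 m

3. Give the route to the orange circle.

turn right 104°, forward 6.9 m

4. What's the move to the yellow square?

turn right 29°, forward 7.8 m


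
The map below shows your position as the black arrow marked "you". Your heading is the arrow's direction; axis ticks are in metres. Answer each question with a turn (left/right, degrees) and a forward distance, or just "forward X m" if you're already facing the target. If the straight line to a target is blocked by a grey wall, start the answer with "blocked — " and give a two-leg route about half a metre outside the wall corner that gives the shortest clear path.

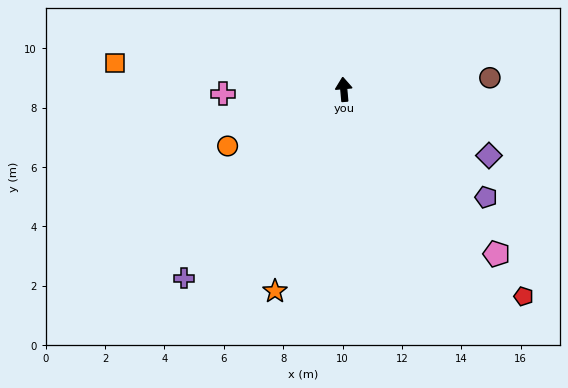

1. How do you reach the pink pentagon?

turn right 142°, forward 7.6 m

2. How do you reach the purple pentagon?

turn right 132°, forward 6.0 m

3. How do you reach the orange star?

turn left 156°, forward 7.2 m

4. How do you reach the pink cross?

turn left 87°, forward 4.1 m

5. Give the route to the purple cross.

turn left 135°, forward 8.3 m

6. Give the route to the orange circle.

turn left 111°, forward 4.4 m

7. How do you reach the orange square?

turn left 78°, forward 7.8 m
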